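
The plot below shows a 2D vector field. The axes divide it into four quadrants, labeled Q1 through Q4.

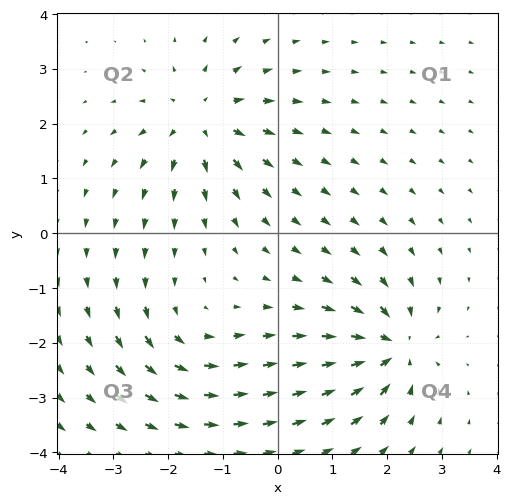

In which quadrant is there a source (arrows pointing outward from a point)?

Q2

The source sits at approximately (-1.4, 2.1), which lies in quadrant Q2. The divergence there is about +5, positive as expected for a source.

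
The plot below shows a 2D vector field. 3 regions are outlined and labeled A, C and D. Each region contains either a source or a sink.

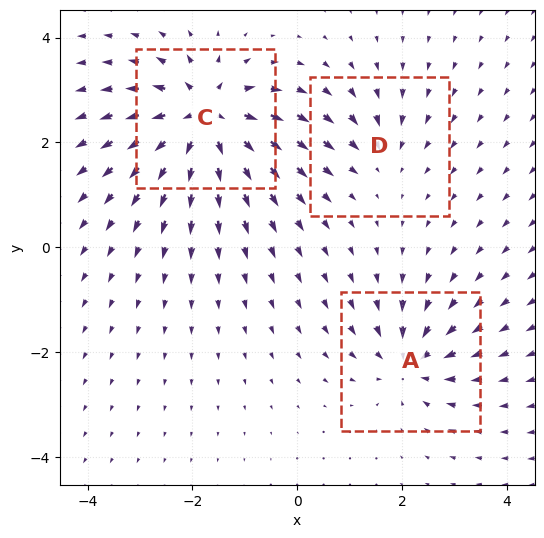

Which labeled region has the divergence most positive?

Divergence at each region's feature centre — A: about -4, C: about +6, D: about -2. Region C is most positive.

C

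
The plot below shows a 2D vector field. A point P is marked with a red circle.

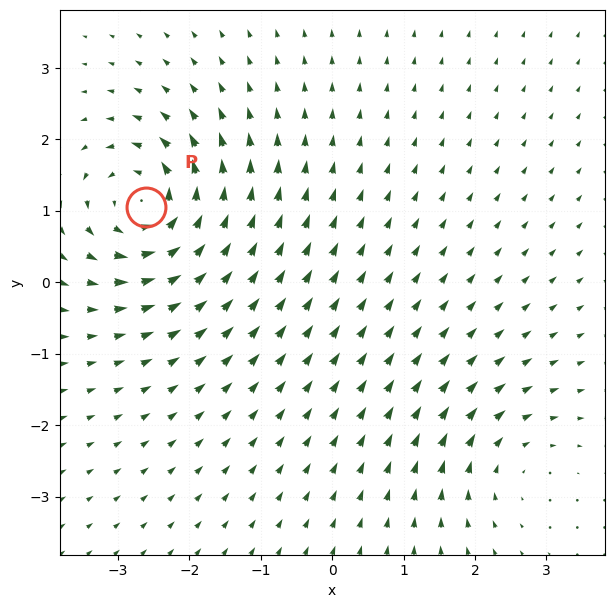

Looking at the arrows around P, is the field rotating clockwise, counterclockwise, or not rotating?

Near P at (-2.6, 1.1) the arrows circulate counterclockwise. The curl (z-component) there is about +7; positive curl means counterclockwise rotation.

counterclockwise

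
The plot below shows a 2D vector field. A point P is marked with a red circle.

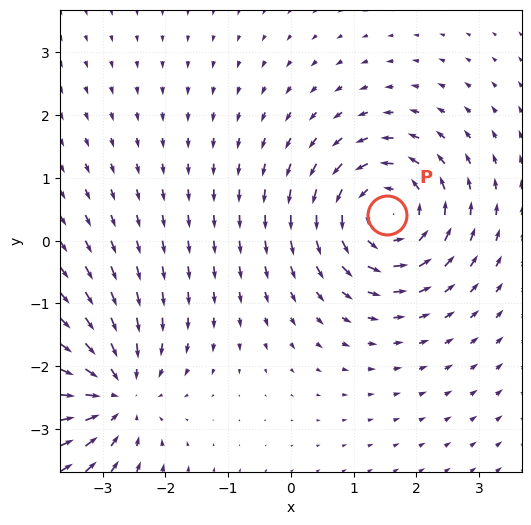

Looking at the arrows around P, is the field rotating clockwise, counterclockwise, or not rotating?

Near P at (1.5, 0.4) the arrows circulate counterclockwise. The curl (z-component) there is about +6; positive curl means counterclockwise rotation.

counterclockwise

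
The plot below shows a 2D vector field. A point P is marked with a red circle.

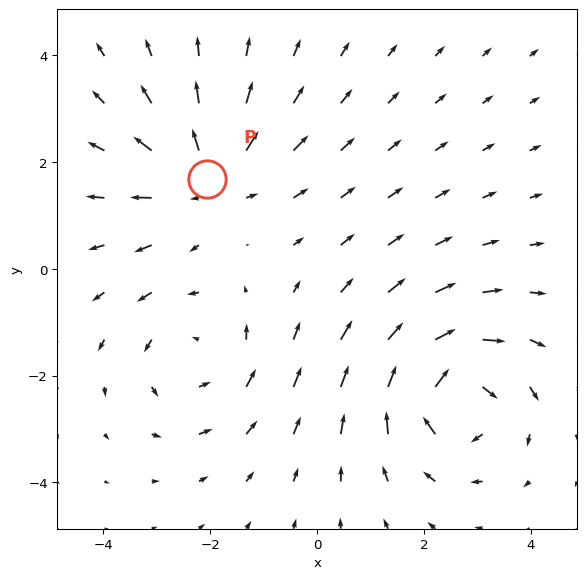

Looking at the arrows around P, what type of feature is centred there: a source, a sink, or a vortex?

At P (-2.1, 1.7) the arrows spread outward. Divergence about +4, curl ≈0 — positive divergence with near-zero curl is a source.

source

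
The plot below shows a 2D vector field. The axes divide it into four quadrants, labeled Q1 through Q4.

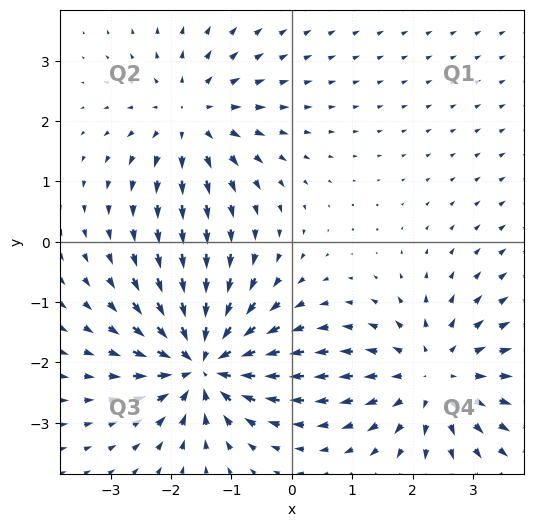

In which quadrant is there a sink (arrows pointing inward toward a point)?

The sink sits at approximately (-1.5, -2.0), which lies in quadrant Q3. The divergence there is about -5, negative as expected for a sink.

Q3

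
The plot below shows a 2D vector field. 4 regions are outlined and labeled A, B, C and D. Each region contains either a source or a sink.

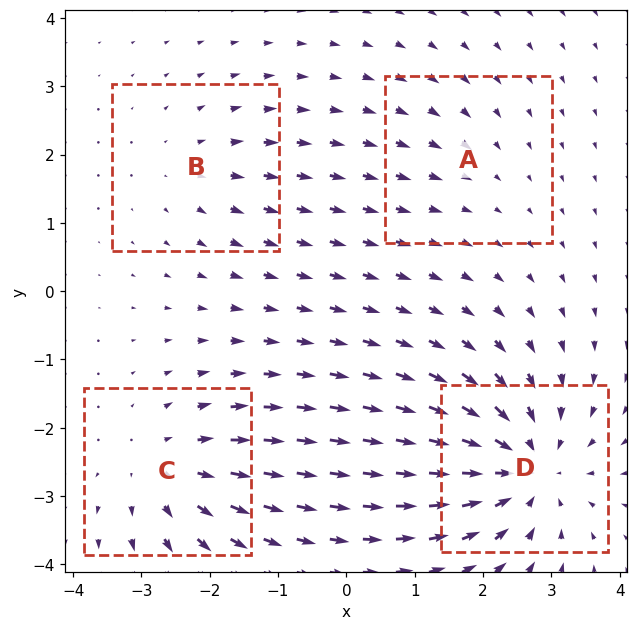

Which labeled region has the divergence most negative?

Divergence at each region's feature centre — A: about -2, B: about +3, C: about +5, D: about -7. Region D is most negative.

D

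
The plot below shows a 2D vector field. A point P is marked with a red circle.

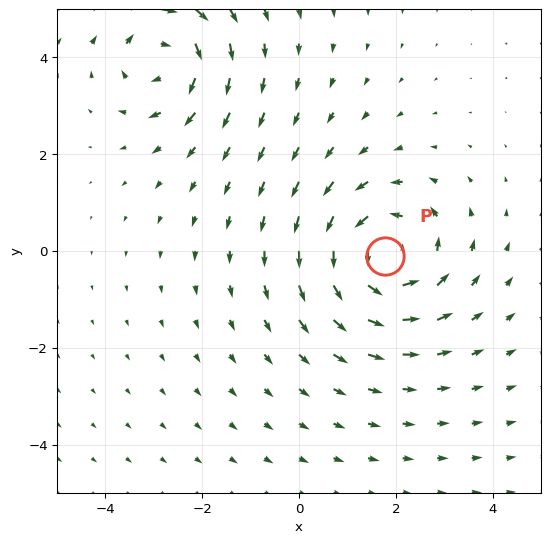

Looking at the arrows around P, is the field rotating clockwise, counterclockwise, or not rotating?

counterclockwise

Near P at (1.8, -0.1) the arrows circulate counterclockwise. The curl (z-component) there is about +5; positive curl means counterclockwise rotation.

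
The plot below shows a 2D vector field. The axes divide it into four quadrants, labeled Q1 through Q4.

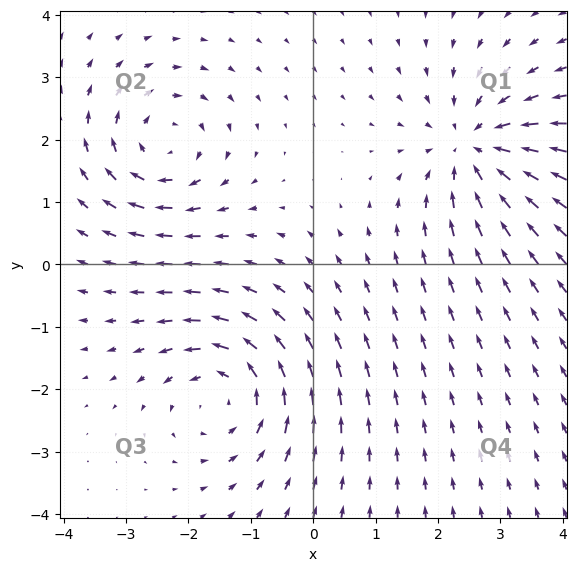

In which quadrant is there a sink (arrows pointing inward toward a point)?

The sink sits at approximately (2.6, 1.9), which lies in quadrant Q1. The divergence there is about -5, negative as expected for a sink.

Q1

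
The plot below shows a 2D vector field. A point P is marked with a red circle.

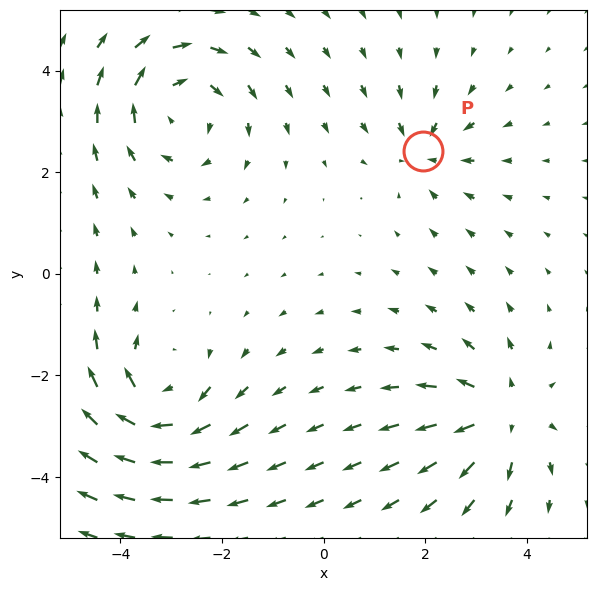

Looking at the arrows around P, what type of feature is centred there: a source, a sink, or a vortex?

sink

At P (2.0, 2.4) the arrows converge inward. Divergence about -4, curl ≈0 — negative divergence with near-zero curl is a sink.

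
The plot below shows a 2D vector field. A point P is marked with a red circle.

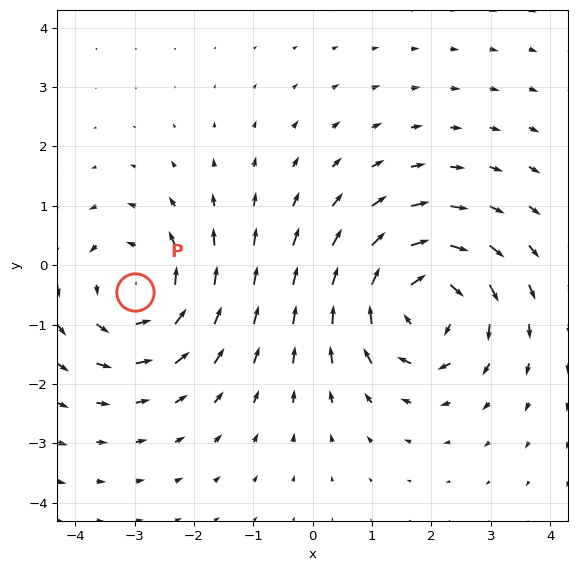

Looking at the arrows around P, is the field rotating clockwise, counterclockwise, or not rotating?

counterclockwise

Near P at (-3.0, -0.5) the arrows circulate counterclockwise. The curl (z-component) there is about +2; positive curl means counterclockwise rotation.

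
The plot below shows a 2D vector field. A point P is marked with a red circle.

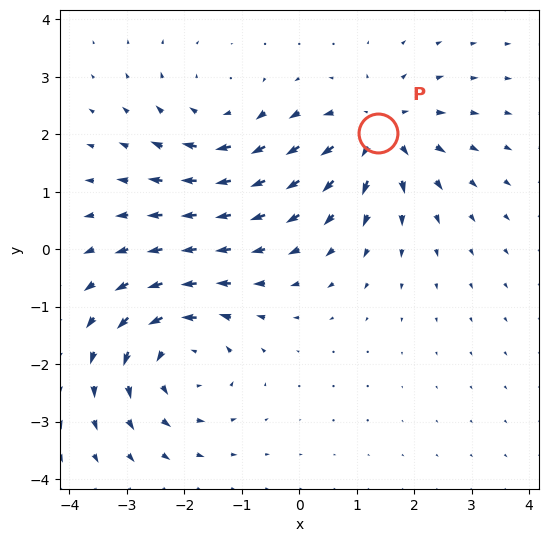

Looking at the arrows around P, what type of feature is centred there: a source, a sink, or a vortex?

At P (1.4, 2.0) the arrows spread outward. Divergence about +3, curl ≈0 — positive divergence with near-zero curl is a source.

source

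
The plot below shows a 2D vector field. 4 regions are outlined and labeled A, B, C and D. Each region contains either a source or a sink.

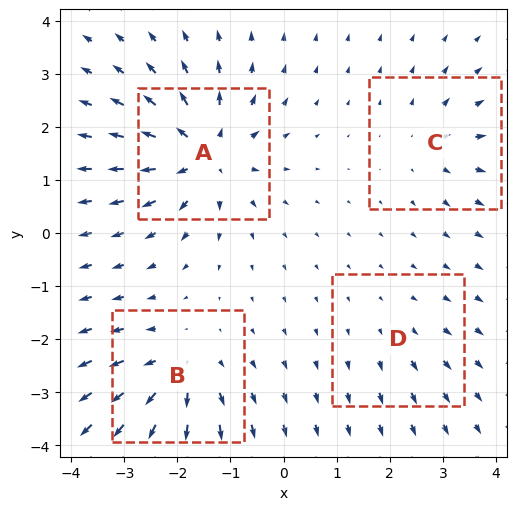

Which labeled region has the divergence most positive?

A

Divergence at each region's feature centre — A: about +8, B: about +6, C: about +4, D: about +2. Region A is most positive.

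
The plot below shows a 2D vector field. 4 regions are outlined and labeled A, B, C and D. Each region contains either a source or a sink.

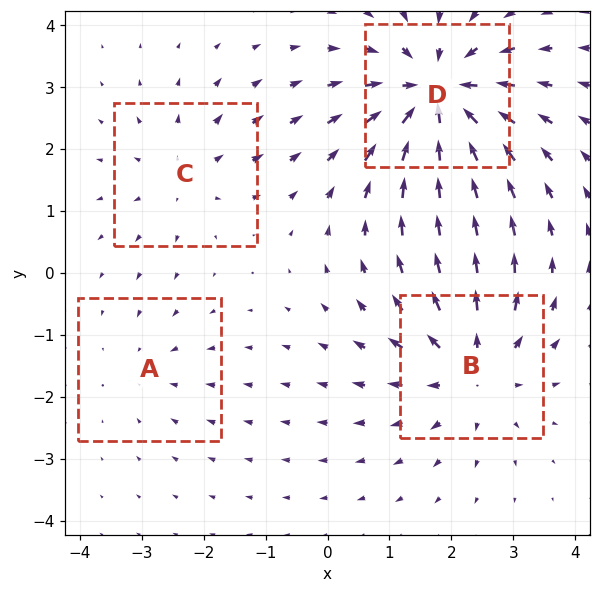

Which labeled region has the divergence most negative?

D

Divergence at each region's feature centre — A: about -2, B: about +5, C: about +3, D: about -7. Region D is most negative.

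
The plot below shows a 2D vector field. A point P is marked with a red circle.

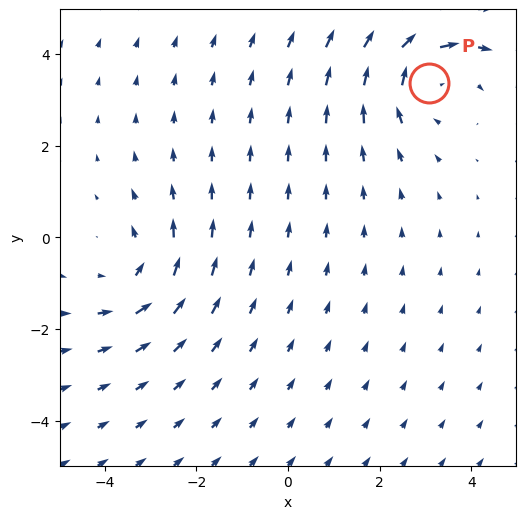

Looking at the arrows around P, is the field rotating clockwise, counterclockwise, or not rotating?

clockwise

Near P at (3.1, 3.4) the arrows circulate clockwise. The curl (z-component) there is about -3; negative curl means clockwise rotation.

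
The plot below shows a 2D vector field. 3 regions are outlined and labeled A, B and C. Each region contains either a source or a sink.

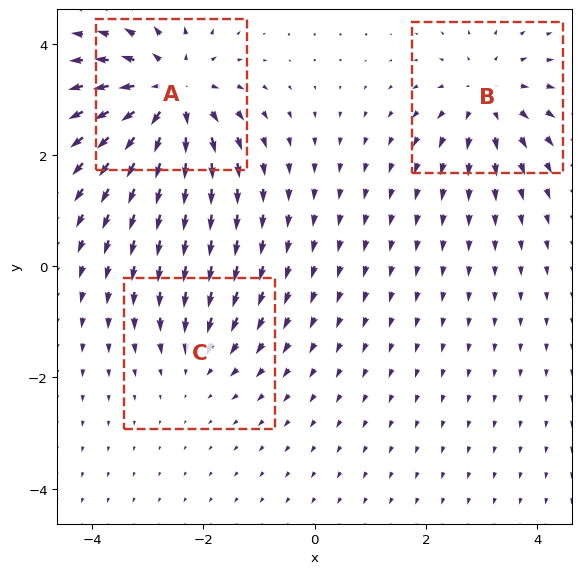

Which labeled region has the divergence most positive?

A

Divergence at each region's feature centre — A: about +5, B: about +3, C: about -2. Region A is most positive.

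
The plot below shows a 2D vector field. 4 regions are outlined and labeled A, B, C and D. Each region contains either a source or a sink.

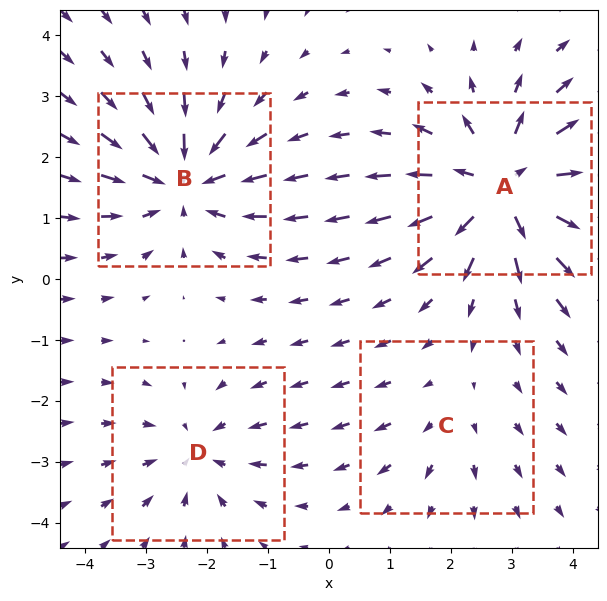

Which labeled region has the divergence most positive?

A

Divergence at each region's feature centre — A: about +6, B: about -5, C: about +2, D: about -3. Region A is most positive.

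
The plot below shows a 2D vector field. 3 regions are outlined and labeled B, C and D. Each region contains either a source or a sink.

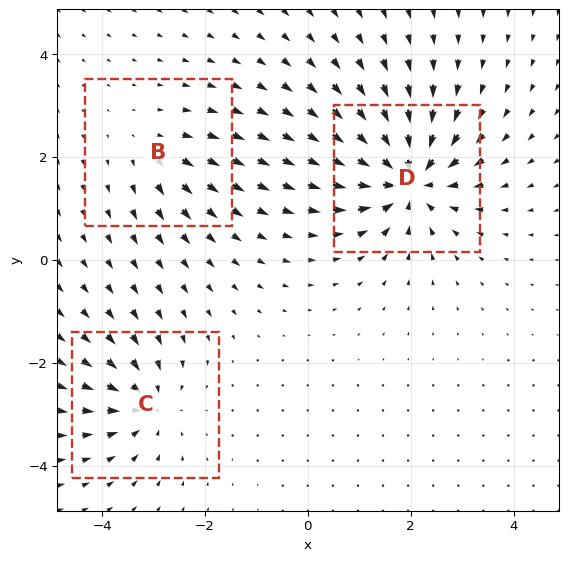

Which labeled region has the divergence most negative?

Divergence at each region's feature centre — B: about +3, C: about -4, D: about -7. Region D is most negative.

D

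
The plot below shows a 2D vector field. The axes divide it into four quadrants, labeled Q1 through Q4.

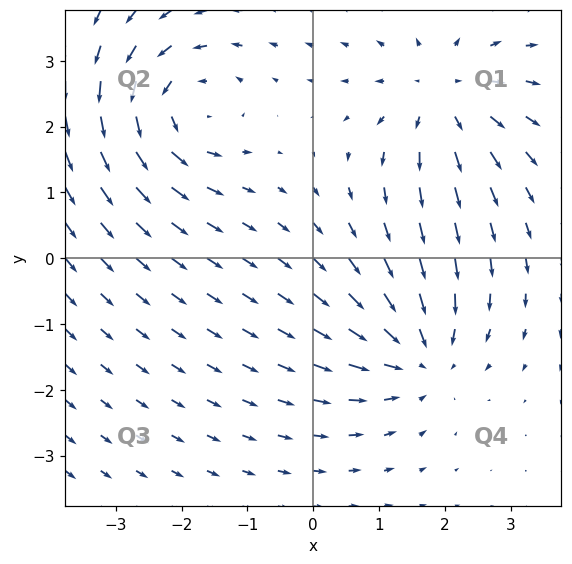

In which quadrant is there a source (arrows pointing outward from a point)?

Q1

The source sits at approximately (2.0, 2.5), which lies in quadrant Q1. The divergence there is about +3, positive as expected for a source.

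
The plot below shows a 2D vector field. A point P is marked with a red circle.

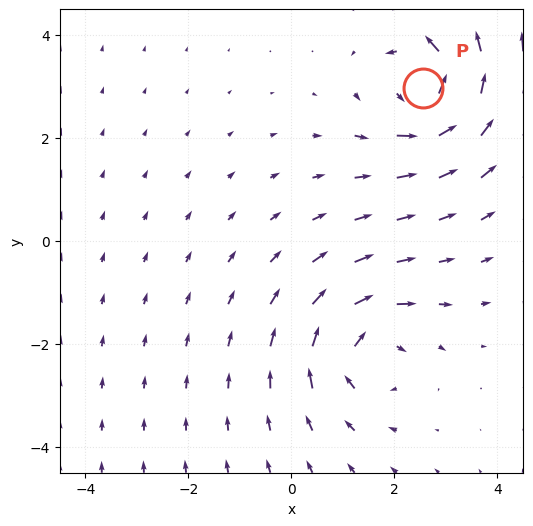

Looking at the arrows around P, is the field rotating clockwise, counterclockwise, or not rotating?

counterclockwise

Near P at (2.6, 3.0) the arrows circulate counterclockwise. The curl (z-component) there is about +5; positive curl means counterclockwise rotation.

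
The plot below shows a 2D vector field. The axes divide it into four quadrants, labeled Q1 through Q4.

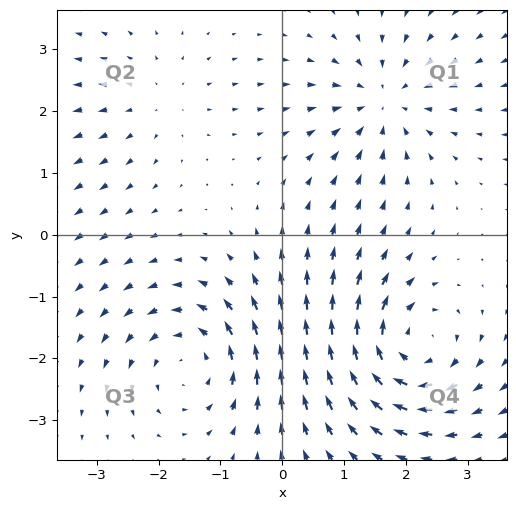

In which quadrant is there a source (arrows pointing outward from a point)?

Q2

The source sits at approximately (-2.0, 2.2), which lies in quadrant Q2. The divergence there is about +2, positive as expected for a source.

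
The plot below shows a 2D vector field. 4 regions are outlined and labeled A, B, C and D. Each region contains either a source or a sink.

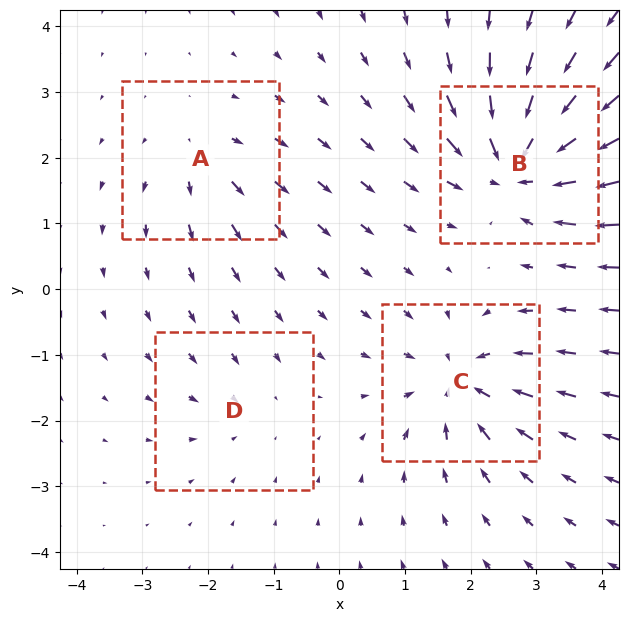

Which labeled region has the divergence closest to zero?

Divergence at each region's feature centre — A: about +4, B: about -9, C: about -6, D: about -3. Region D is closest to zero.

D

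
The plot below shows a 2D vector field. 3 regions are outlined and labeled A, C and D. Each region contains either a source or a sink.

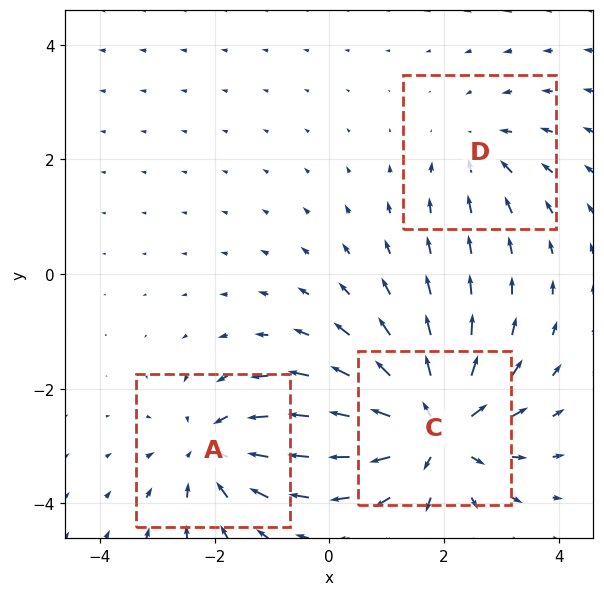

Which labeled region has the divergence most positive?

C

Divergence at each region's feature centre — A: about -4, C: about +6, D: about -2. Region C is most positive.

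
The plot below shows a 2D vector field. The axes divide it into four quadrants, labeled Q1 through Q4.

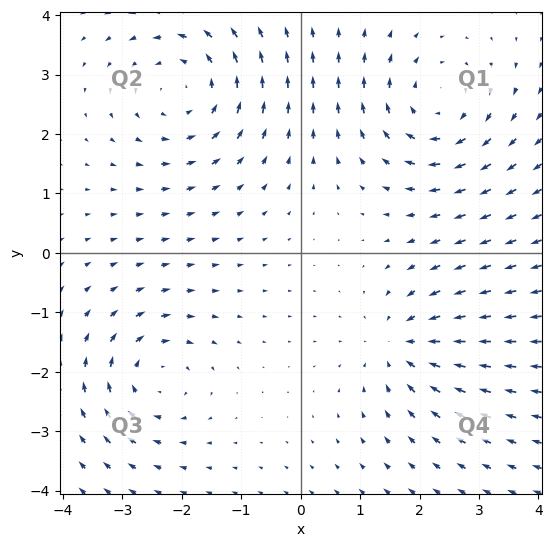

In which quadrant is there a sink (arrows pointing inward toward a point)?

The sink sits at approximately (1.7, -1.5), which lies in quadrant Q4. The divergence there is about -4, negative as expected for a sink.

Q4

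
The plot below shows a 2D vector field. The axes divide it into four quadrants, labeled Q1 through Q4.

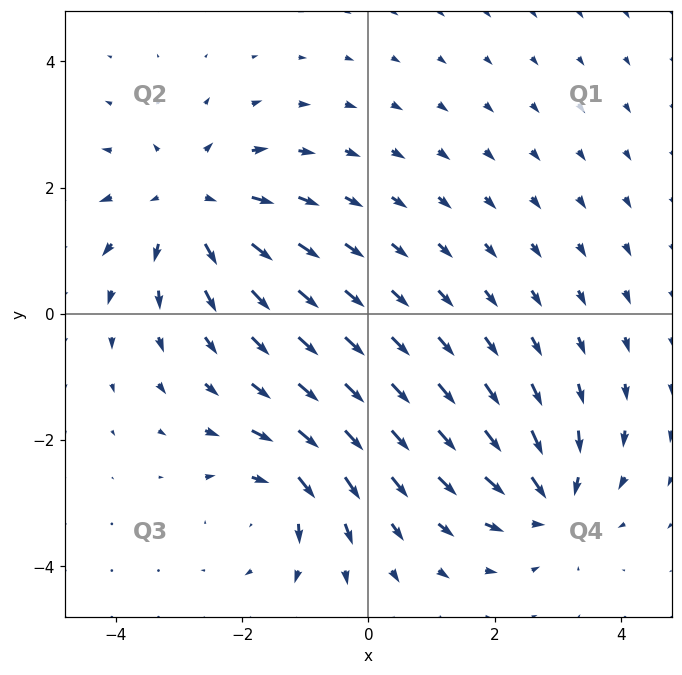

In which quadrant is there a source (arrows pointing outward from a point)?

The source sits at approximately (-2.8, 1.7), which lies in quadrant Q2. The divergence there is about +4, positive as expected for a source.

Q2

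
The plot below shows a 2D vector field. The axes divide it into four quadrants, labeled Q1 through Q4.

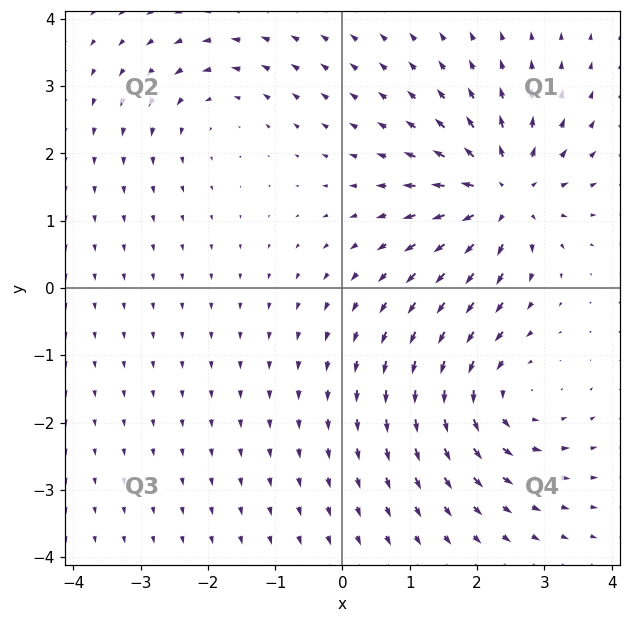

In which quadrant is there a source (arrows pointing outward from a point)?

Q1

The source sits at approximately (2.4, 1.4), which lies in quadrant Q1. The divergence there is about +7, positive as expected for a source.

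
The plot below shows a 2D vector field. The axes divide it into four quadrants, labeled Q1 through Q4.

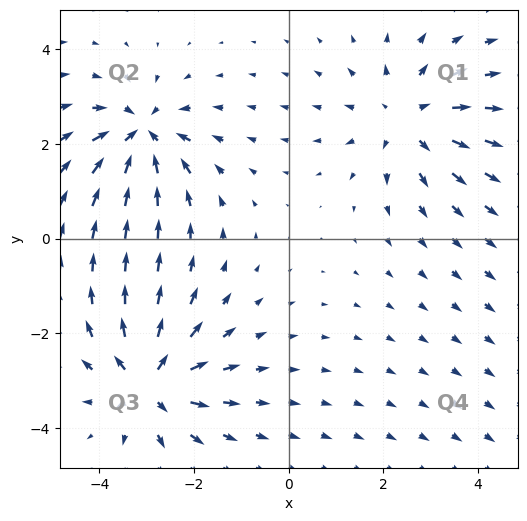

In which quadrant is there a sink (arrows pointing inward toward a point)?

The sink sits at approximately (-3.1, 2.2), which lies in quadrant Q2. The divergence there is about -3, negative as expected for a sink.

Q2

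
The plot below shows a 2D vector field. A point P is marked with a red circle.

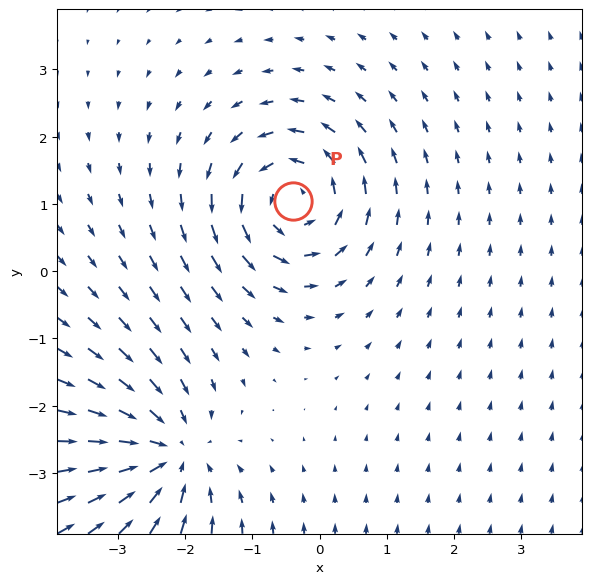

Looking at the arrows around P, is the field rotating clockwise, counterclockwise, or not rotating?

Near P at (-0.4, 1.0) the arrows circulate counterclockwise. The curl (z-component) there is about +5; positive curl means counterclockwise rotation.

counterclockwise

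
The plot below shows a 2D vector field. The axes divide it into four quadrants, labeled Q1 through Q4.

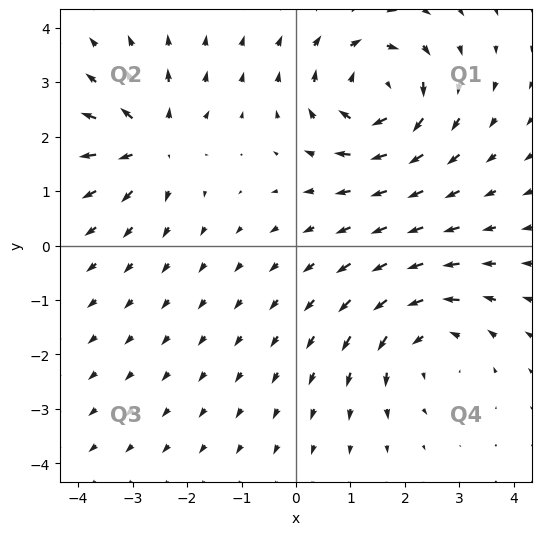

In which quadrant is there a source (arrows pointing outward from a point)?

The source sits at approximately (-2.7, 1.9), which lies in quadrant Q2. The divergence there is about +4, positive as expected for a source.

Q2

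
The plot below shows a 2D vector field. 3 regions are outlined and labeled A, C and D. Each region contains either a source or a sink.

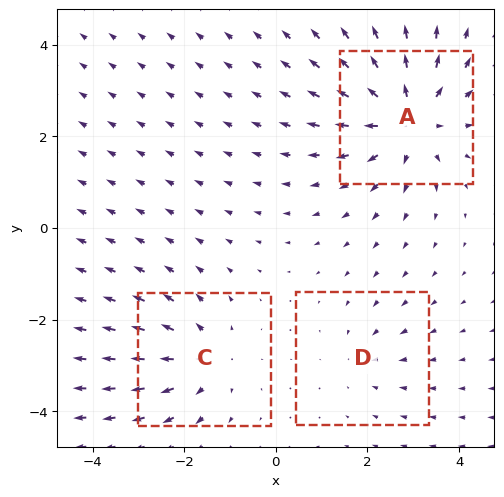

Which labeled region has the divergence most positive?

A

Divergence at each region's feature centre — A: about +5, C: about +3, D: about -2. Region A is most positive.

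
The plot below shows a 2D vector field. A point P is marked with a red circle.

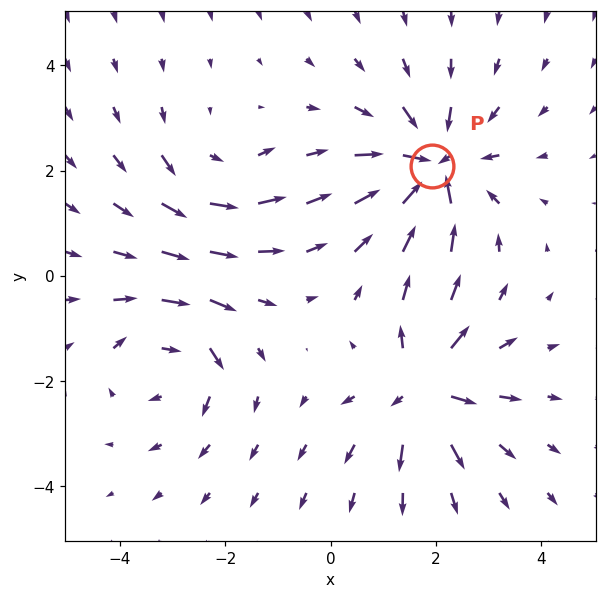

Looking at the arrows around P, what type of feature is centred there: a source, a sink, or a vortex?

At P (1.9, 2.1) the arrows converge inward. Divergence about -5, curl ≈0 — negative divergence with near-zero curl is a sink.

sink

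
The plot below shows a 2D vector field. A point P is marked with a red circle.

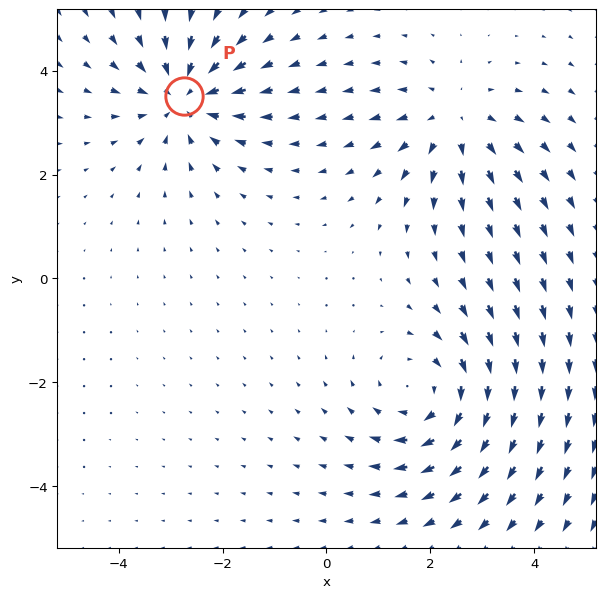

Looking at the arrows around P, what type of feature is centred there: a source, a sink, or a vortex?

sink

At P (-2.7, 3.5) the arrows converge inward. Divergence about -4, curl ≈0 — negative divergence with near-zero curl is a sink.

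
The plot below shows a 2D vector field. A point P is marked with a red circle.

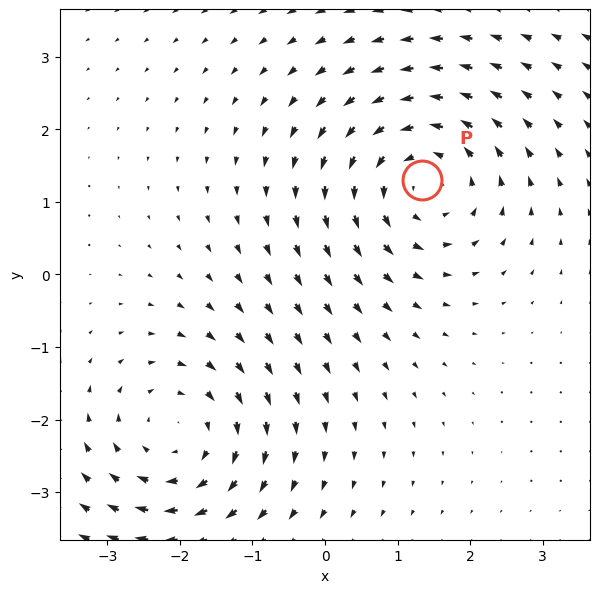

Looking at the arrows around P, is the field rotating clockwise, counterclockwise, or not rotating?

Near P at (1.3, 1.3) the arrows circulate counterclockwise. The curl (z-component) there is about +4; positive curl means counterclockwise rotation.

counterclockwise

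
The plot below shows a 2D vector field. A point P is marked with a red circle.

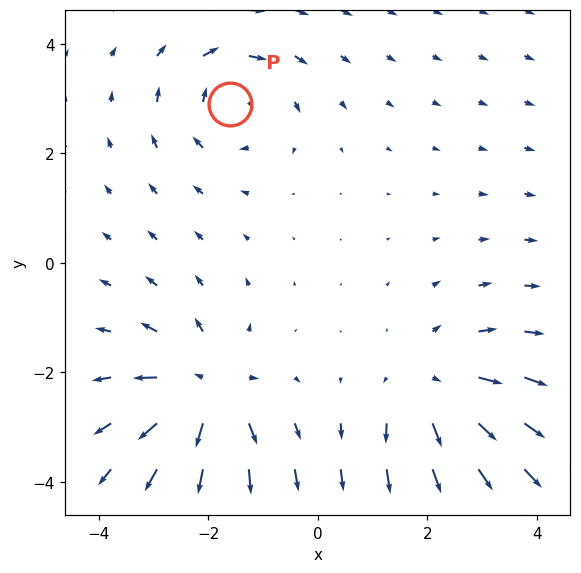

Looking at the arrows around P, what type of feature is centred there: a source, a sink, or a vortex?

vortex

At P (-1.6, 2.9) the arrows circulate clockwise. Divergence ≈0, curl about -4 — near-zero divergence with nonzero curl is a vortex.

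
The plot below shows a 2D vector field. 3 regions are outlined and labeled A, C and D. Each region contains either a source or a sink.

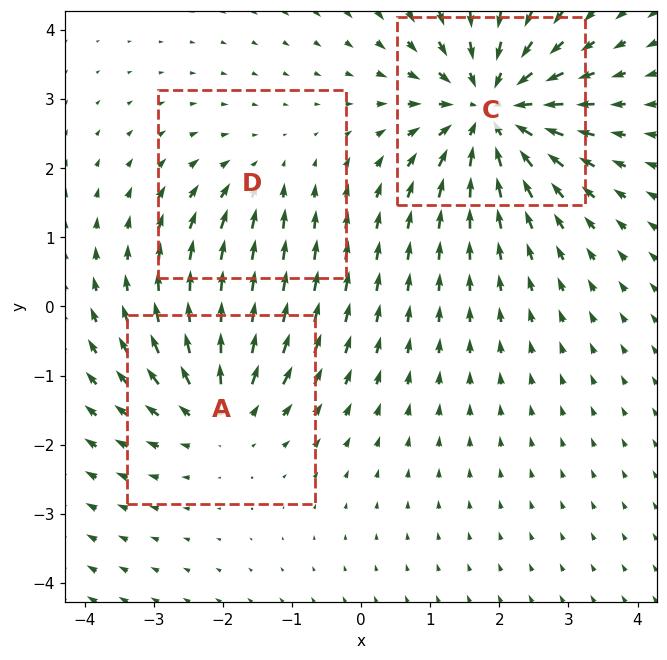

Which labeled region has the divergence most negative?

C

Divergence at each region's feature centre — A: about +3, C: about -5, D: about -2. Region C is most negative.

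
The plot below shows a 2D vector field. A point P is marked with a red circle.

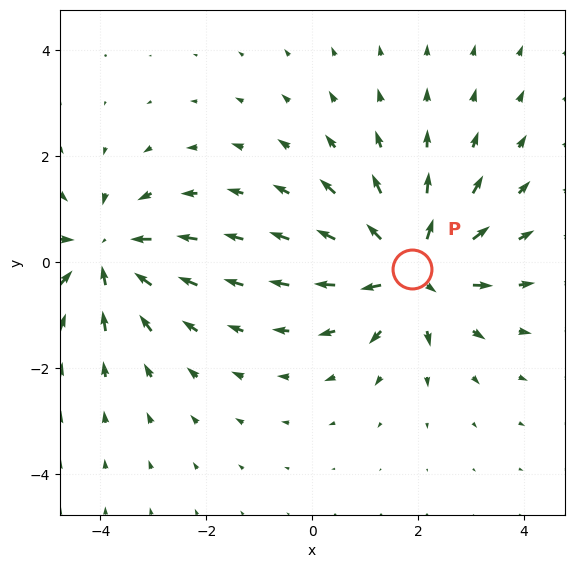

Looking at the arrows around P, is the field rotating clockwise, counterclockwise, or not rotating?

Near P at (1.9, -0.1) the arrows show no circulation. The curl there is ≈0.

not rotating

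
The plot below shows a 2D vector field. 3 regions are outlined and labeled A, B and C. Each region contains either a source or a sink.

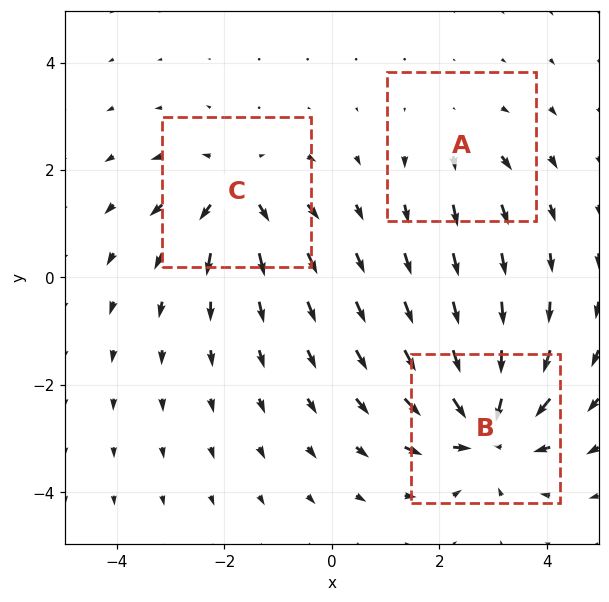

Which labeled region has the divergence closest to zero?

A

Divergence at each region's feature centre — A: about +2, B: about -6, C: about +4. Region A is closest to zero.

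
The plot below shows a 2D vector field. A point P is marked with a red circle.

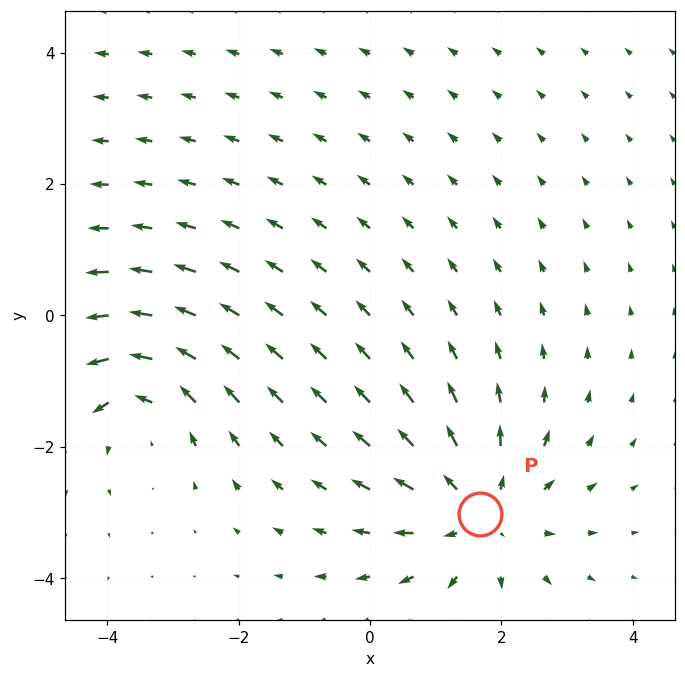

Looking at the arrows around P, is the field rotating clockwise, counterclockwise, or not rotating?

not rotating

Near P at (1.7, -3.0) the arrows show no circulation. The curl there is ≈0.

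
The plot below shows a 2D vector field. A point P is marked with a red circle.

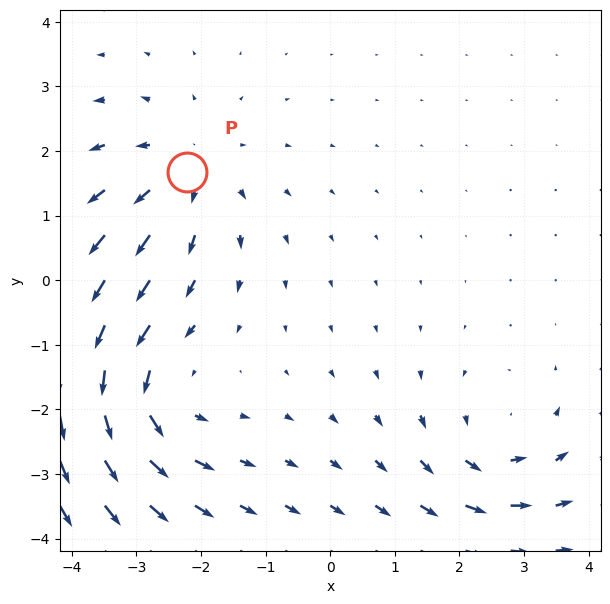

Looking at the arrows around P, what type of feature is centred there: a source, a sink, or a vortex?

At P (-2.2, 1.7) the arrows spread outward. Divergence about +3, curl ≈0 — positive divergence with near-zero curl is a source.

source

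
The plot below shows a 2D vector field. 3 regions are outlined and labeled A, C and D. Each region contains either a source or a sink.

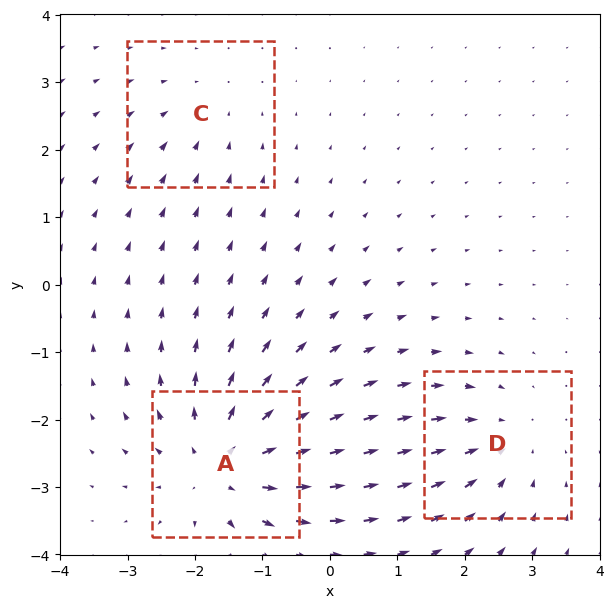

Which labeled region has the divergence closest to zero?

Divergence at each region's feature centre — A: about +5, C: about -2, D: about -3. Region C is closest to zero.

C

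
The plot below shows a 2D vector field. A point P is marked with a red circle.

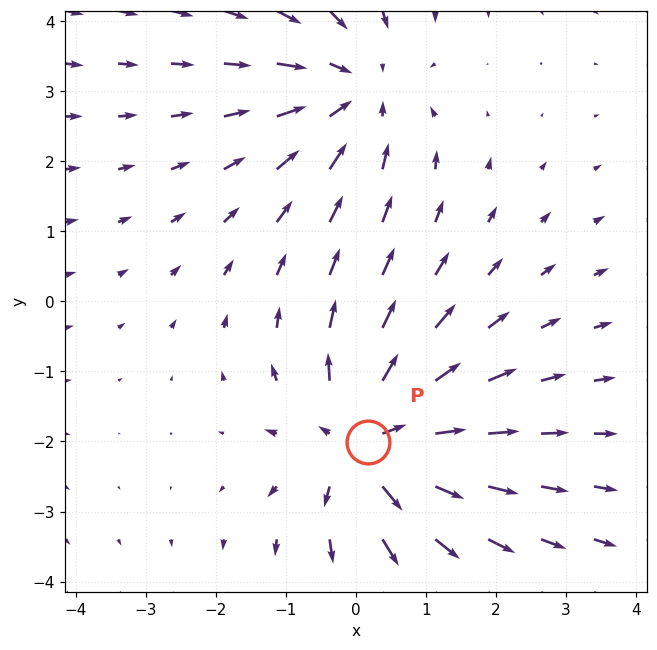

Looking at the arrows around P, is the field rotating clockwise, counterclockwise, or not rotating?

not rotating

Near P at (0.2, -2.0) the arrows show no circulation. The curl there is ≈0.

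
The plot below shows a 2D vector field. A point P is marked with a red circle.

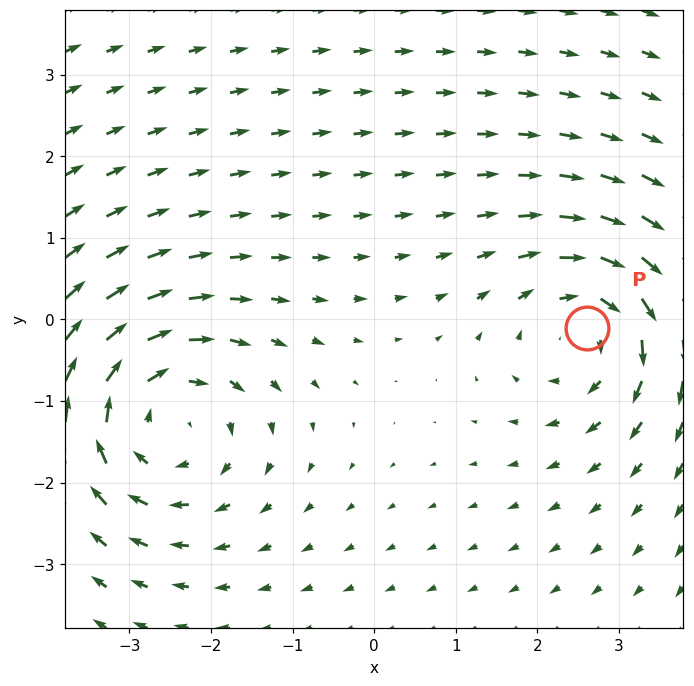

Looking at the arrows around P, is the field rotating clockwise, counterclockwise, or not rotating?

clockwise

Near P at (2.6, -0.1) the arrows circulate clockwise. The curl (z-component) there is about -4; negative curl means clockwise rotation.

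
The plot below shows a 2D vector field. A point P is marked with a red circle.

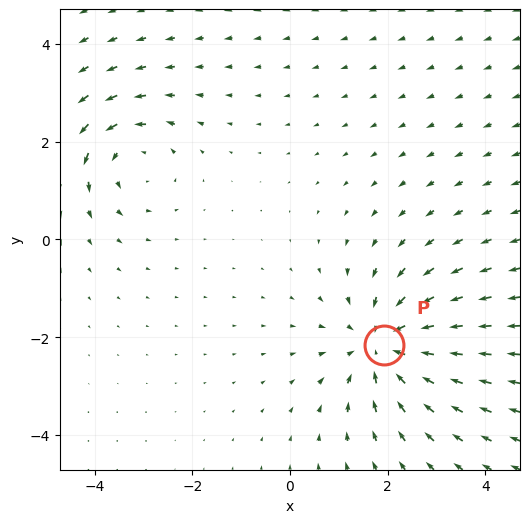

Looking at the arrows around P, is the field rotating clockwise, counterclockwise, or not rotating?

not rotating

Near P at (1.9, -2.2) the arrows show no circulation. The curl there is ≈0.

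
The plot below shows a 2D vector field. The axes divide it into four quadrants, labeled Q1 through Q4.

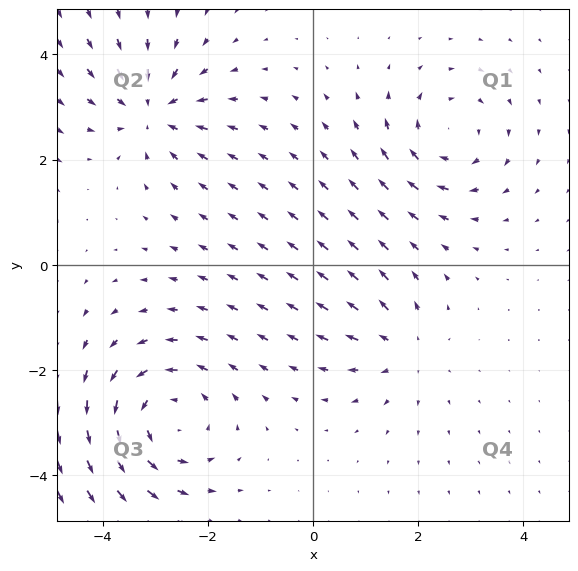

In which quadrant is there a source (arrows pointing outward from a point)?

Q4

The source sits at approximately (1.7, -1.6), which lies in quadrant Q4. The divergence there is about +3, positive as expected for a source.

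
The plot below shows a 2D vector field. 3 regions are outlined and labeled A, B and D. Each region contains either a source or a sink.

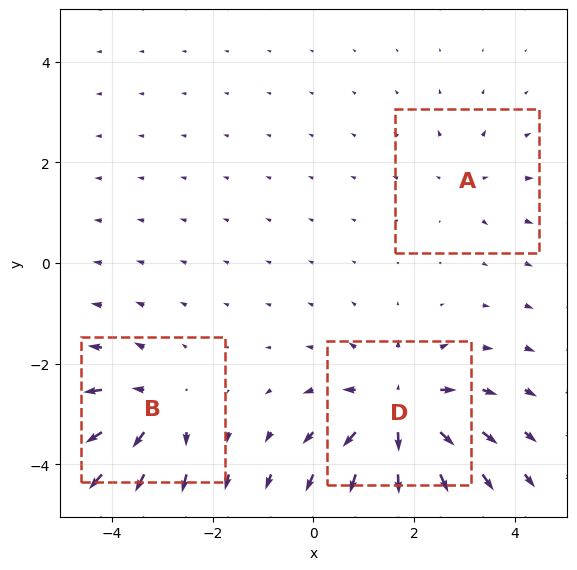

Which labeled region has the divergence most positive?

Divergence at each region's feature centre — A: about +2, B: about +4, D: about +6. Region D is most positive.

D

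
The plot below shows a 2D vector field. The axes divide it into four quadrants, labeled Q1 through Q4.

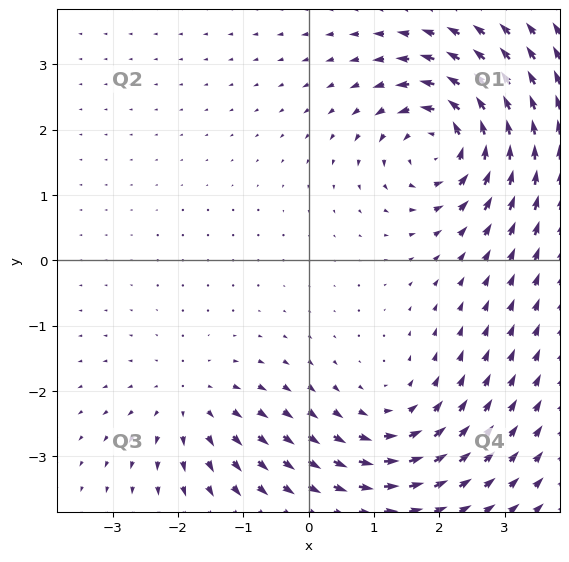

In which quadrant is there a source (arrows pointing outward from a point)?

Q3

The source sits at approximately (-1.8, -2.2), which lies in quadrant Q3. The divergence there is about +3, positive as expected for a source.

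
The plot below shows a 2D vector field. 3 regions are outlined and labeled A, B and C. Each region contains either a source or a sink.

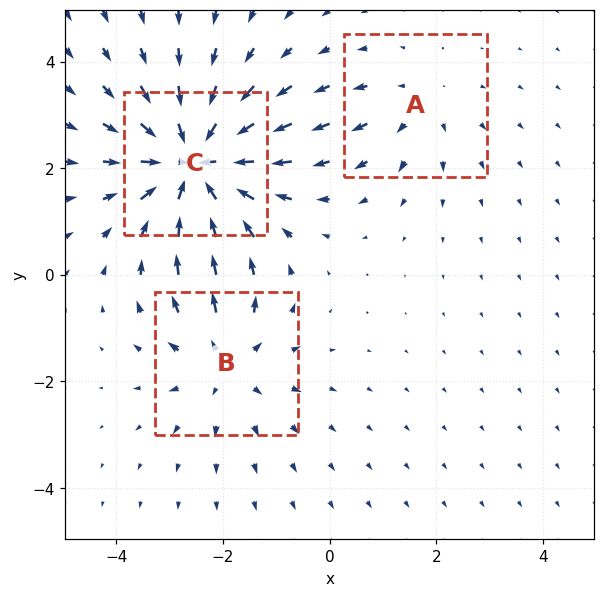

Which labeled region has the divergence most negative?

C

Divergence at each region's feature centre — A: about +2, B: about +3, C: about -5. Region C is most negative.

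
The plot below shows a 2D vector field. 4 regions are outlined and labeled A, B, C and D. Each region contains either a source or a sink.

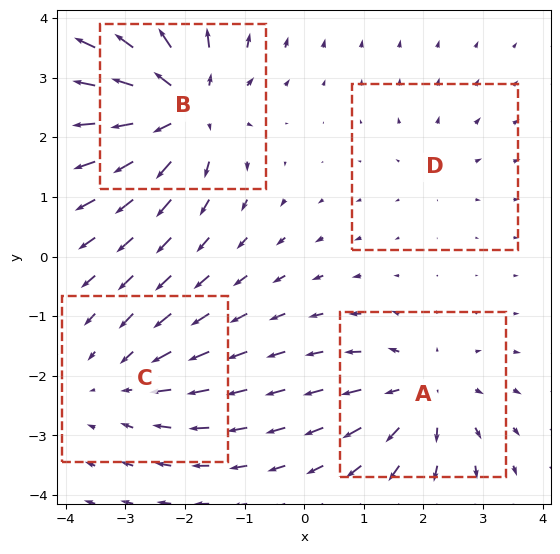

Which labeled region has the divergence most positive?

B

Divergence at each region's feature centre — A: about +5, B: about +7, C: about -3, D: about +2. Region B is most positive.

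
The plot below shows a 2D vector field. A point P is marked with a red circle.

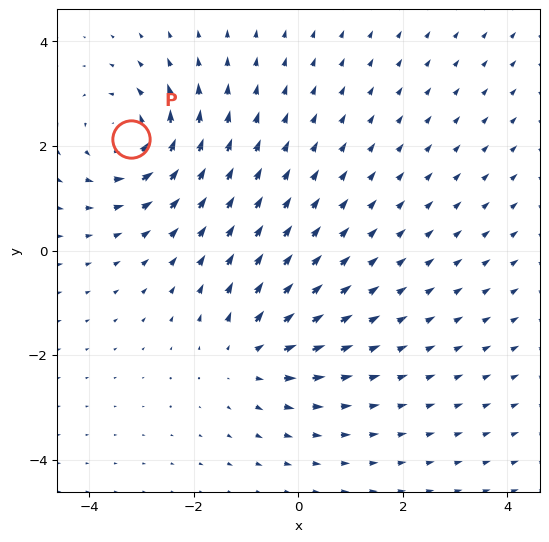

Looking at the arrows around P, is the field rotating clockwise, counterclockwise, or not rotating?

counterclockwise

Near P at (-3.2, 2.1) the arrows circulate counterclockwise. The curl (z-component) there is about +4; positive curl means counterclockwise rotation.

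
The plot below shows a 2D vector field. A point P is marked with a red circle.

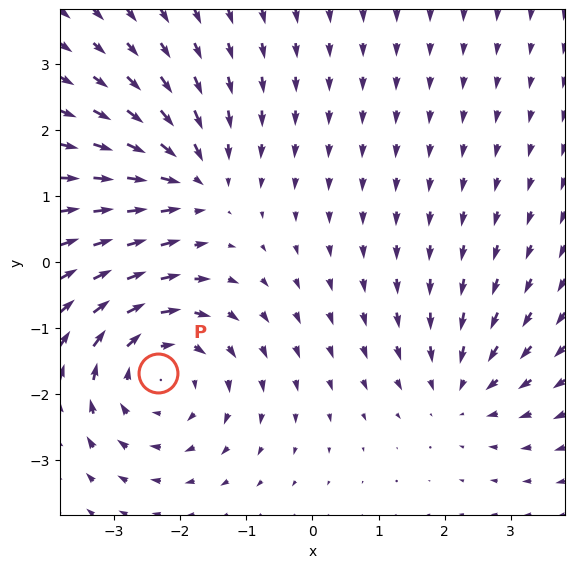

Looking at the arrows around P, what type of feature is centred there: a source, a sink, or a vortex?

vortex

At P (-2.3, -1.7) the arrows circulate clockwise. Divergence ≈0, curl about -4 — near-zero divergence with nonzero curl is a vortex.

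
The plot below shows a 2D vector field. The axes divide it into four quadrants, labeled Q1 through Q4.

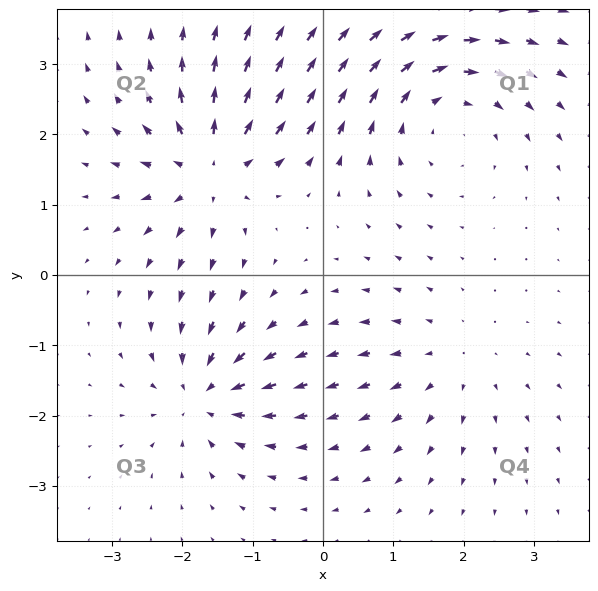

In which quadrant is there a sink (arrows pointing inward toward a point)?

Q3

The sink sits at approximately (-1.7, -1.7), which lies in quadrant Q3. The divergence there is about -5, negative as expected for a sink.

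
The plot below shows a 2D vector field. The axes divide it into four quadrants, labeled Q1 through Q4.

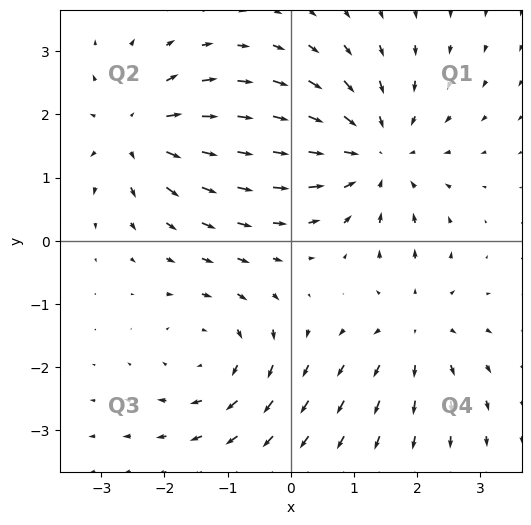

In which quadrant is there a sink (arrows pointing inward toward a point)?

Q1

The sink sits at approximately (1.3, 1.4), which lies in quadrant Q1. The divergence there is about -4, negative as expected for a sink.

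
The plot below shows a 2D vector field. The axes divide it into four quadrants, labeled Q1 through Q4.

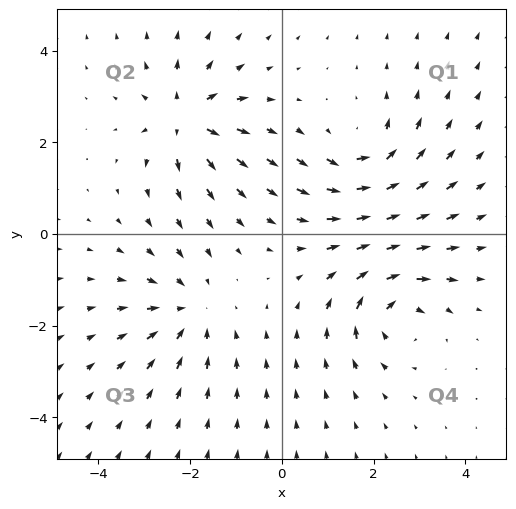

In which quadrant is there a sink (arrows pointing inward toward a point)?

Q3

The sink sits at approximately (-2.0, -1.7), which lies in quadrant Q3. The divergence there is about -3, negative as expected for a sink.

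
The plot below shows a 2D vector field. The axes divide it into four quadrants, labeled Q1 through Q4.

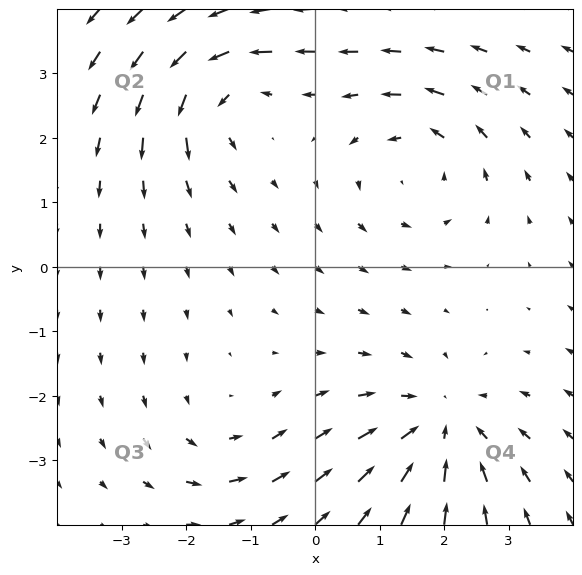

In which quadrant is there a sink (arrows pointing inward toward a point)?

Q4

The sink sits at approximately (1.9, -2.5), which lies in quadrant Q4. The divergence there is about -4, negative as expected for a sink.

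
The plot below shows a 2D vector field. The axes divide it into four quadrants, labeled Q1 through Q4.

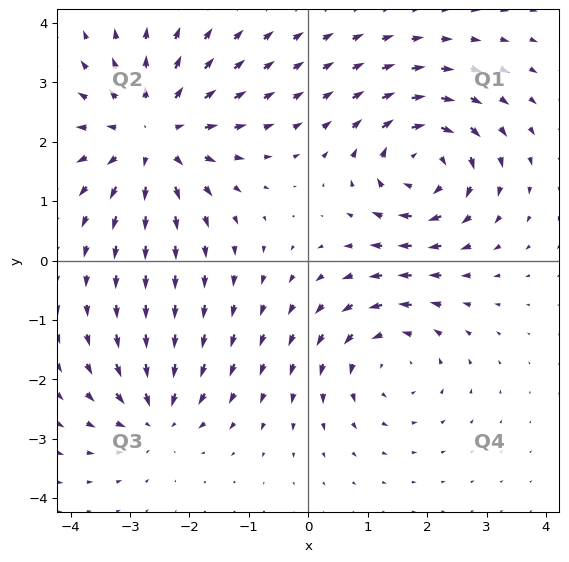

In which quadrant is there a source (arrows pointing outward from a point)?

The source sits at approximately (-2.6, 2.1), which lies in quadrant Q2. The divergence there is about +5, positive as expected for a source.

Q2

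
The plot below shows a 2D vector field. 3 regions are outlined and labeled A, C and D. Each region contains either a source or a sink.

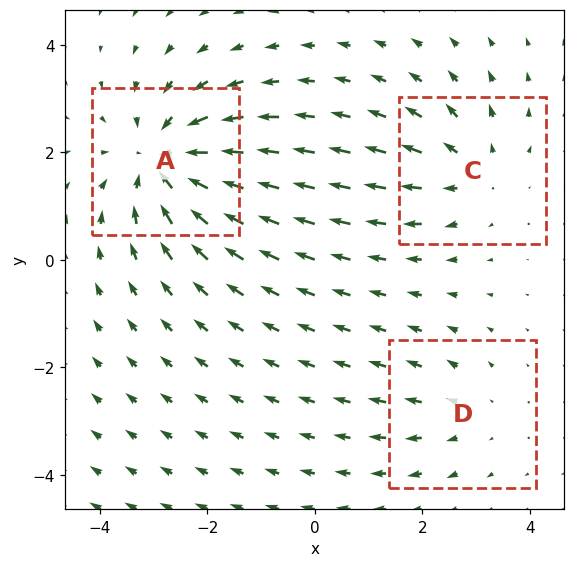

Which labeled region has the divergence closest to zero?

Divergence at each region's feature centre — A: about -4, C: about +3, D: about +2. Region D is closest to zero.

D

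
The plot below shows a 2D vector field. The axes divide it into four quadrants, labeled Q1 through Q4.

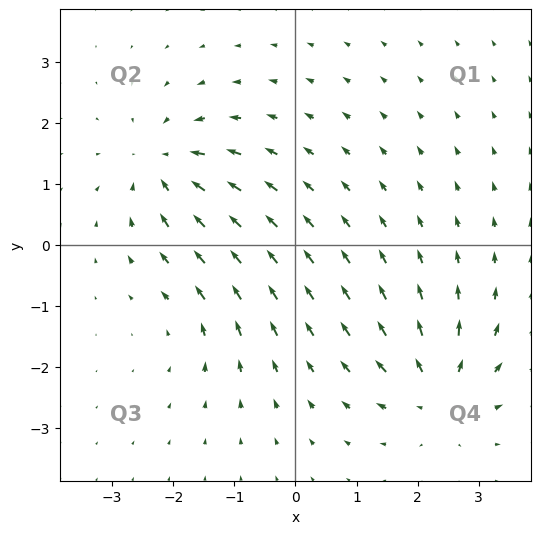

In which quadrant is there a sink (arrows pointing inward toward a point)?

Q2

The sink sits at approximately (-2.1, 1.3), which lies in quadrant Q2. The divergence there is about -5, negative as expected for a sink.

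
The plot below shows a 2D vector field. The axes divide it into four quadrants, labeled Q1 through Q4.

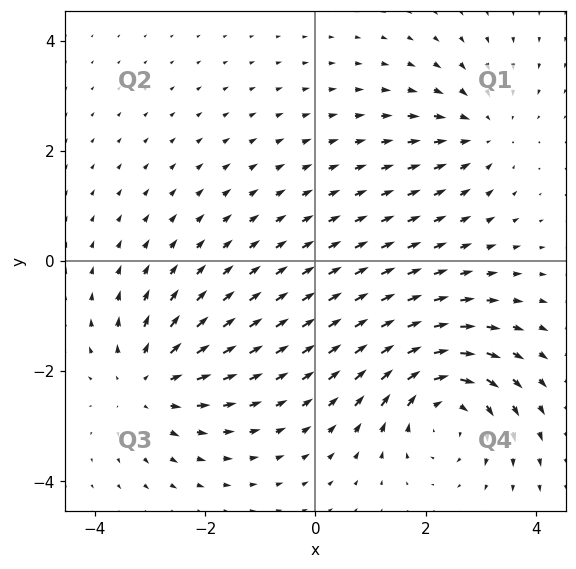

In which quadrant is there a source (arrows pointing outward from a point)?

Q3

The source sits at approximately (-3.1, -2.2), which lies in quadrant Q3. The divergence there is about +4, positive as expected for a source.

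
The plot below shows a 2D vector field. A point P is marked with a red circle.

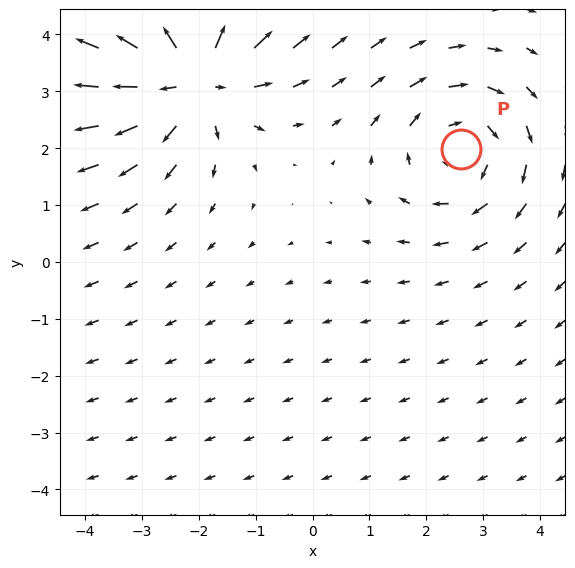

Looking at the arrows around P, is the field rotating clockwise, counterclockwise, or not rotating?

Near P at (2.6, 2.0) the arrows circulate clockwise. The curl (z-component) there is about -2; negative curl means clockwise rotation.

clockwise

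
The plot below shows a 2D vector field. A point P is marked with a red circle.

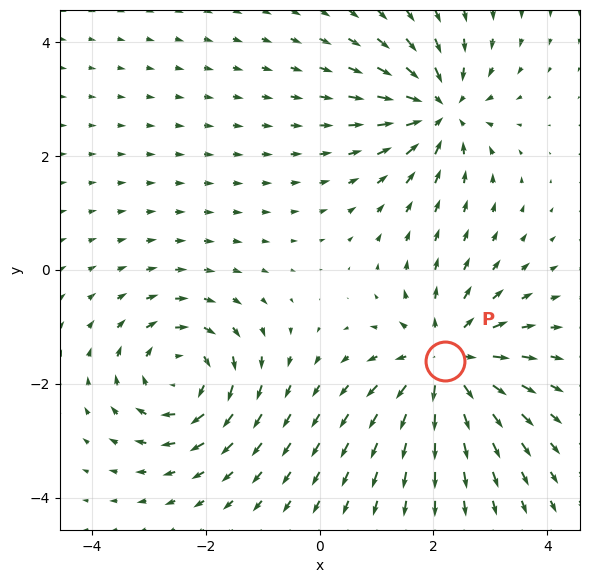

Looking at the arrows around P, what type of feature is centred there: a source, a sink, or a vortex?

At P (2.2, -1.6) the arrows spread outward. Divergence about +5, curl ≈0 — positive divergence with near-zero curl is a source.

source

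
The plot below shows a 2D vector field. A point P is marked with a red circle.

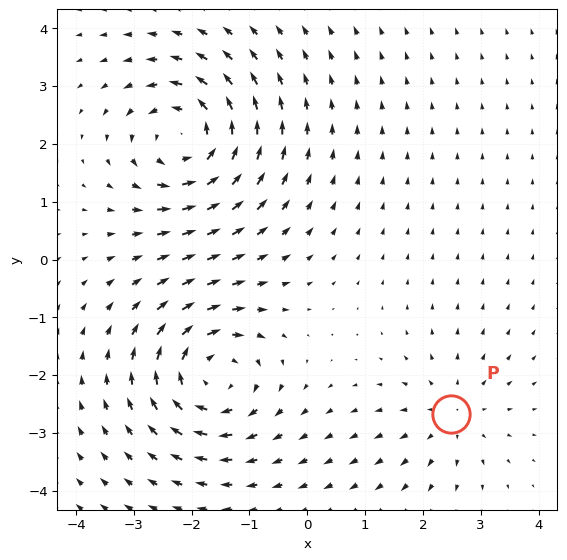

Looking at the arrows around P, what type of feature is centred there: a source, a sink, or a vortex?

At P (2.5, -2.7) the arrows spread outward. Divergence about +3, curl ≈0 — positive divergence with near-zero curl is a source.

source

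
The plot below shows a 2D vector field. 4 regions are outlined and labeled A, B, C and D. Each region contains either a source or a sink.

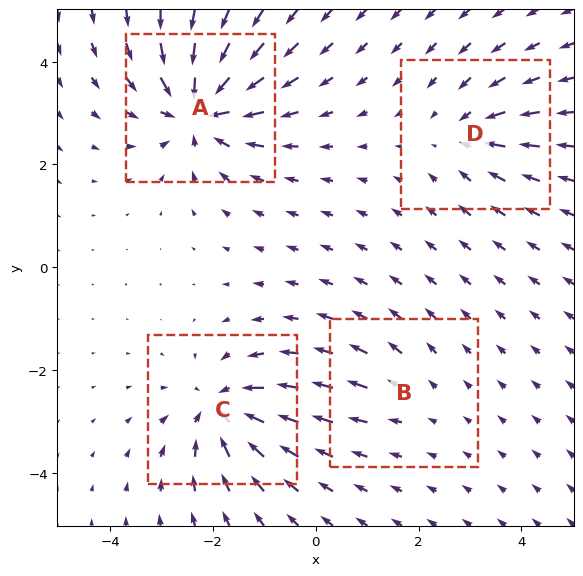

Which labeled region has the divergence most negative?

Divergence at each region's feature centre — A: about -8, B: about +2, C: about -6, D: about -4. Region A is most negative.

A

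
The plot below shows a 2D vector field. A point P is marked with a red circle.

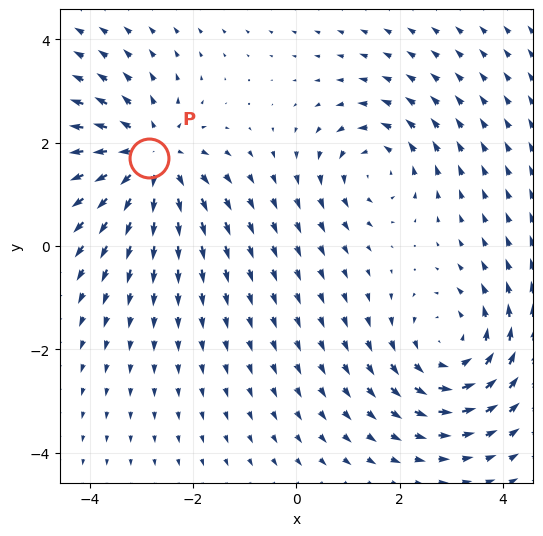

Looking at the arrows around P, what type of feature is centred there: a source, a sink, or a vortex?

At P (-2.8, 1.7) the arrows spread outward. Divergence about +4, curl ≈0 — positive divergence with near-zero curl is a source.

source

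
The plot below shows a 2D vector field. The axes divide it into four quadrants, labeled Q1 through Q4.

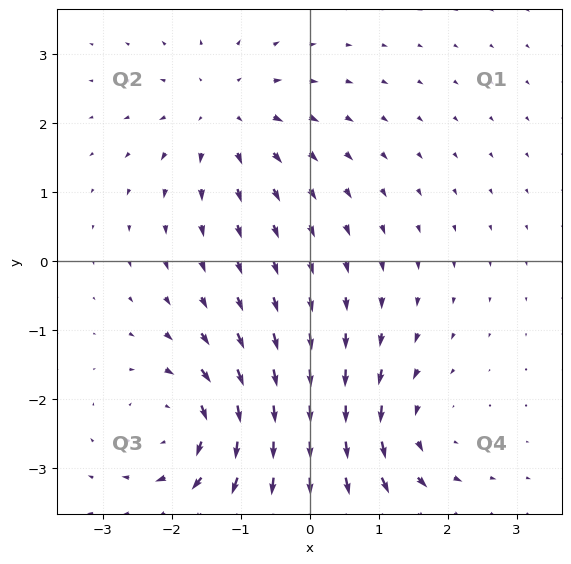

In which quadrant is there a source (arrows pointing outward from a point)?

The source sits at approximately (-1.2, 2.1), which lies in quadrant Q2. The divergence there is about +4, positive as expected for a source.

Q2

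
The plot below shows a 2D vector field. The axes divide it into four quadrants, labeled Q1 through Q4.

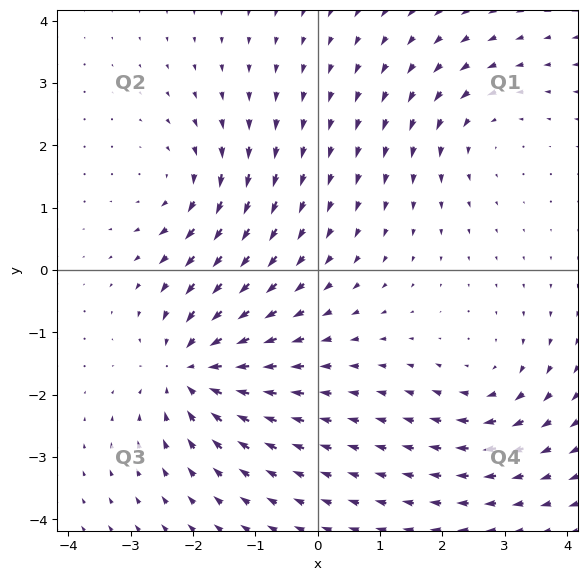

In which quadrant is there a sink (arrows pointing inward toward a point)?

The sink sits at approximately (-2.0, -1.6), which lies in quadrant Q3. The divergence there is about -5, negative as expected for a sink.

Q3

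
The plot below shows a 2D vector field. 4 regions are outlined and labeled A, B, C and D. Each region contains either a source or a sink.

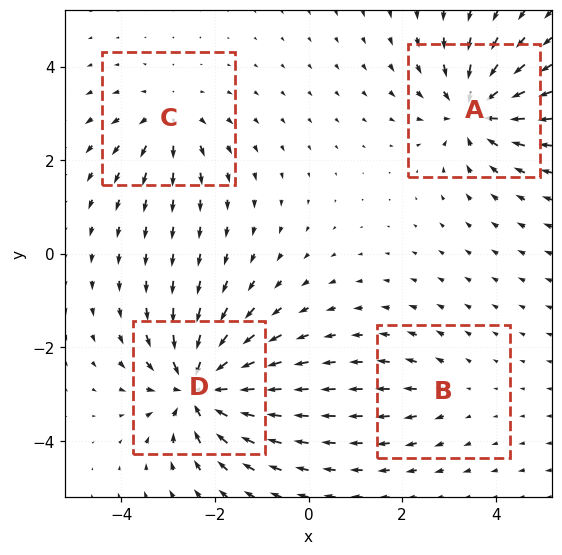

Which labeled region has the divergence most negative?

Divergence at each region's feature centre — A: about -6, B: about +2, C: about +4, D: about -8. Region D is most negative.

D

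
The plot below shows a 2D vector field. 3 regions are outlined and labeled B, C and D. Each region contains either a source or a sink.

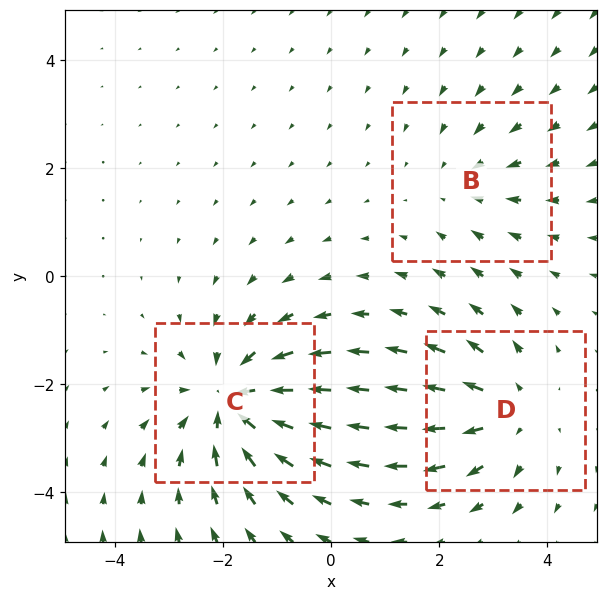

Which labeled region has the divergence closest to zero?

Divergence at each region's feature centre — B: about -2, C: about -4, D: about +3. Region B is closest to zero.

B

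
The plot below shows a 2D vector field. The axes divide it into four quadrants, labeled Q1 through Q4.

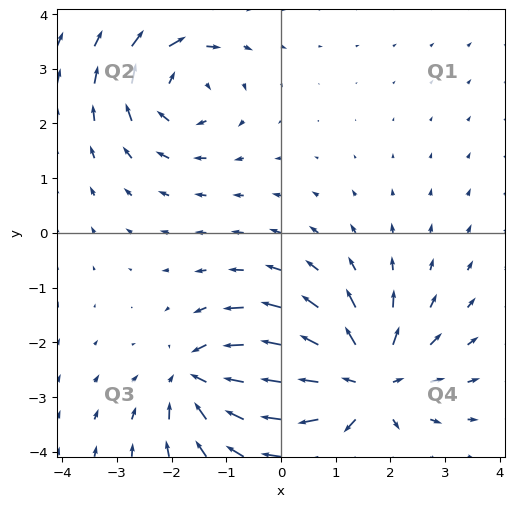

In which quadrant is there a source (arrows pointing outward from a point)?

The source sits at approximately (1.5, -2.7), which lies in quadrant Q4. The divergence there is about +5, positive as expected for a source.

Q4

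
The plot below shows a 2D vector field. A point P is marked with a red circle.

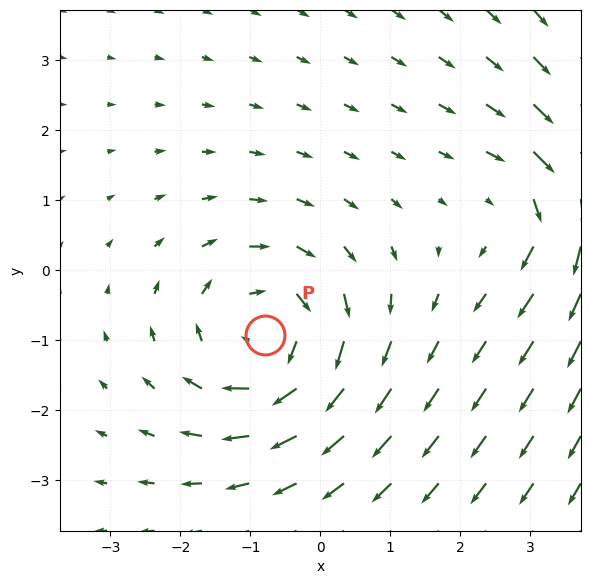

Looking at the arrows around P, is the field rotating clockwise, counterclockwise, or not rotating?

clockwise

Near P at (-0.8, -0.9) the arrows circulate clockwise. The curl (z-component) there is about -5; negative curl means clockwise rotation.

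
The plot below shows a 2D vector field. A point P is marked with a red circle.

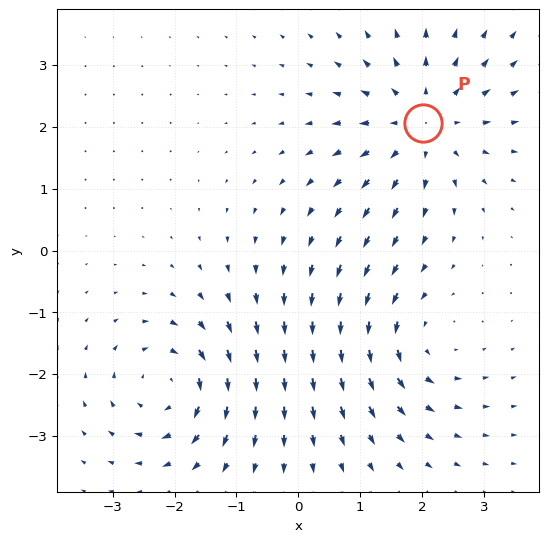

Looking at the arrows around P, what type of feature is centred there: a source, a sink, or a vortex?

source

At P (2.0, 2.1) the arrows spread outward. Divergence about +4, curl ≈0 — positive divergence with near-zero curl is a source.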